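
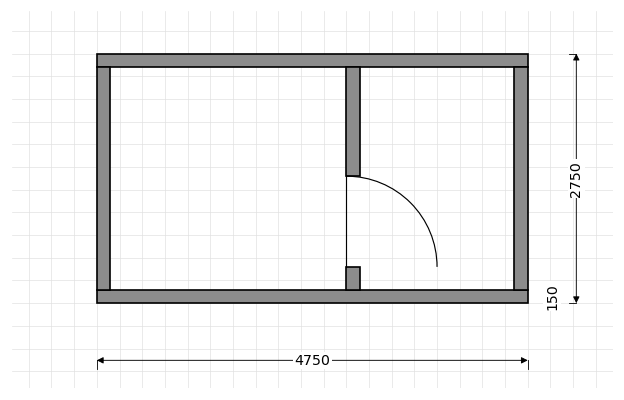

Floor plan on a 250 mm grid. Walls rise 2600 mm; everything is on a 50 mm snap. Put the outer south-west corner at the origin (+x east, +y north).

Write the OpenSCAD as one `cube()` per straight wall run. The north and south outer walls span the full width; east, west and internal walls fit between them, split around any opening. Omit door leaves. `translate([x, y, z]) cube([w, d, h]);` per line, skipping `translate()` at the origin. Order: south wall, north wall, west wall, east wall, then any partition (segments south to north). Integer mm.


cube([4750, 150, 2600]);
translate([0, 2600, 0]) cube([4750, 150, 2600]);
translate([0, 150, 0]) cube([150, 2450, 2600]);
translate([4600, 150, 0]) cube([150, 2450, 2600]);
translate([2750, 150, 0]) cube([150, 250, 2600]);
translate([2750, 1400, 0]) cube([150, 1200, 2600]);


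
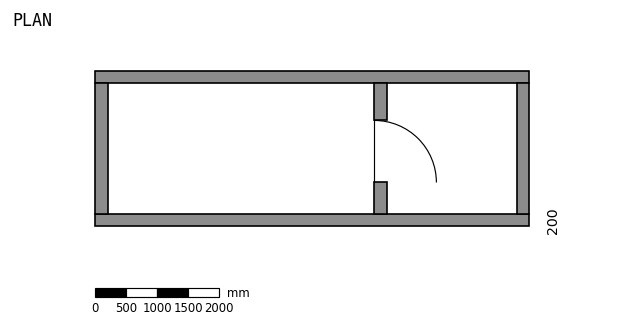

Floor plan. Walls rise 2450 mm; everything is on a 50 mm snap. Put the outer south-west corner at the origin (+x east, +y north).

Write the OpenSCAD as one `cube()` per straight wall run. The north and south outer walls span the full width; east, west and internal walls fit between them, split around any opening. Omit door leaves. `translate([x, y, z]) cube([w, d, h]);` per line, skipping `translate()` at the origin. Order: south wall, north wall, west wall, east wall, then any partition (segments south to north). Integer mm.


cube([7000, 200, 2450]);
translate([0, 2300, 0]) cube([7000, 200, 2450]);
translate([0, 200, 0]) cube([200, 2100, 2450]);
translate([6800, 200, 0]) cube([200, 2100, 2450]);
translate([4500, 200, 0]) cube([200, 500, 2450]);
translate([4500, 1700, 0]) cube([200, 600, 2450]);


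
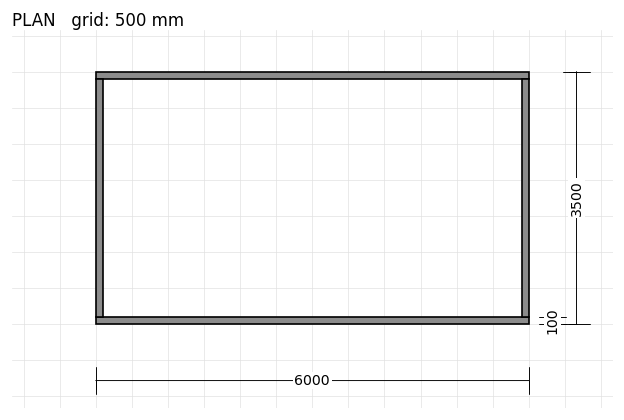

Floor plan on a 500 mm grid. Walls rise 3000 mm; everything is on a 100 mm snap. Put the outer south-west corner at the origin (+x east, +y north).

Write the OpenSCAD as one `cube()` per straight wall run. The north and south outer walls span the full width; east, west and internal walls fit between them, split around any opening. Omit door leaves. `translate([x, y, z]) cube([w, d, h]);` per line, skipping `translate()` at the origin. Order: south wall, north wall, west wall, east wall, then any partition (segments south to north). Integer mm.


cube([6000, 100, 3000]);
translate([0, 3400, 0]) cube([6000, 100, 3000]);
translate([0, 100, 0]) cube([100, 3300, 3000]);
translate([5900, 100, 0]) cube([100, 3300, 3000]);


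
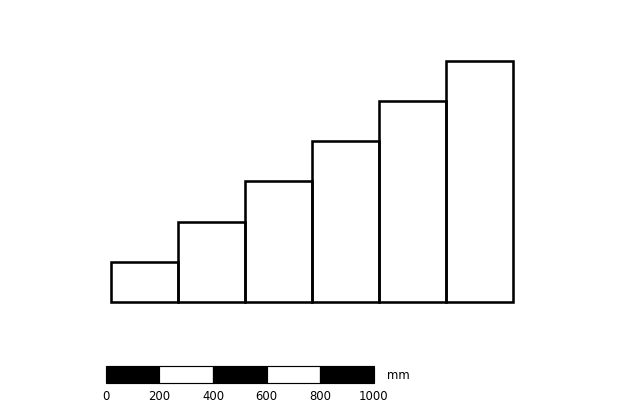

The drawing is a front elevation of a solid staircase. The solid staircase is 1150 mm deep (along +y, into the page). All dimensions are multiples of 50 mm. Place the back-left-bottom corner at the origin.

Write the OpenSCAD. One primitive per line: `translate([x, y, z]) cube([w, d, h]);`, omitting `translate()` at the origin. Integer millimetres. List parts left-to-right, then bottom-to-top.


cube([250, 1150, 150]);
translate([250, 0, 0]) cube([250, 1150, 300]);
translate([500, 0, 0]) cube([250, 1150, 450]);
translate([750, 0, 0]) cube([250, 1150, 600]);
translate([1000, 0, 0]) cube([250, 1150, 750]);
translate([1250, 0, 0]) cube([250, 1150, 900]);


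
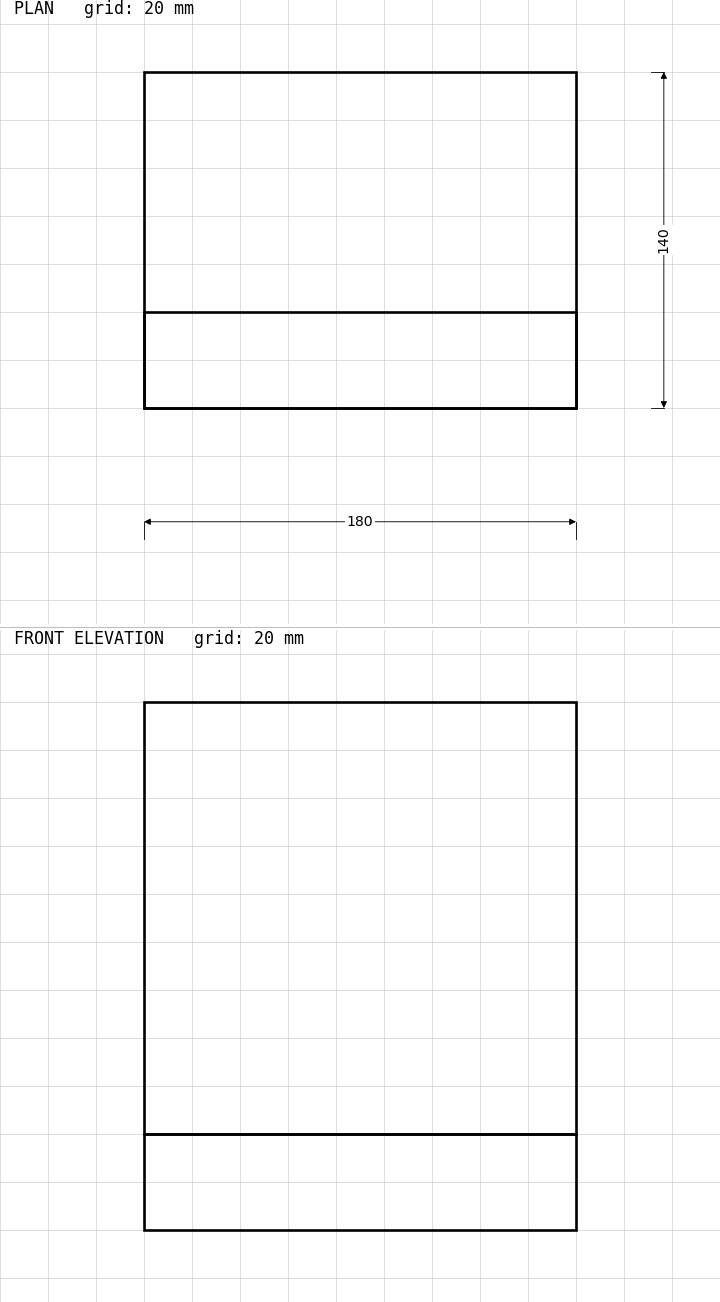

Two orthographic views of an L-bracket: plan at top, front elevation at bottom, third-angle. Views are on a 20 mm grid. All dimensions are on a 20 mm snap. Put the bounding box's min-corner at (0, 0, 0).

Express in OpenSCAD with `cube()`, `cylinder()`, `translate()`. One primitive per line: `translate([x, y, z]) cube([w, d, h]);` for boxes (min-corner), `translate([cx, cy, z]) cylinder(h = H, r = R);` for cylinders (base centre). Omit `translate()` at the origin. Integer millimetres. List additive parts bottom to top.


cube([180, 140, 40]);
translate([0, 0, 40]) cube([180, 40, 180]);


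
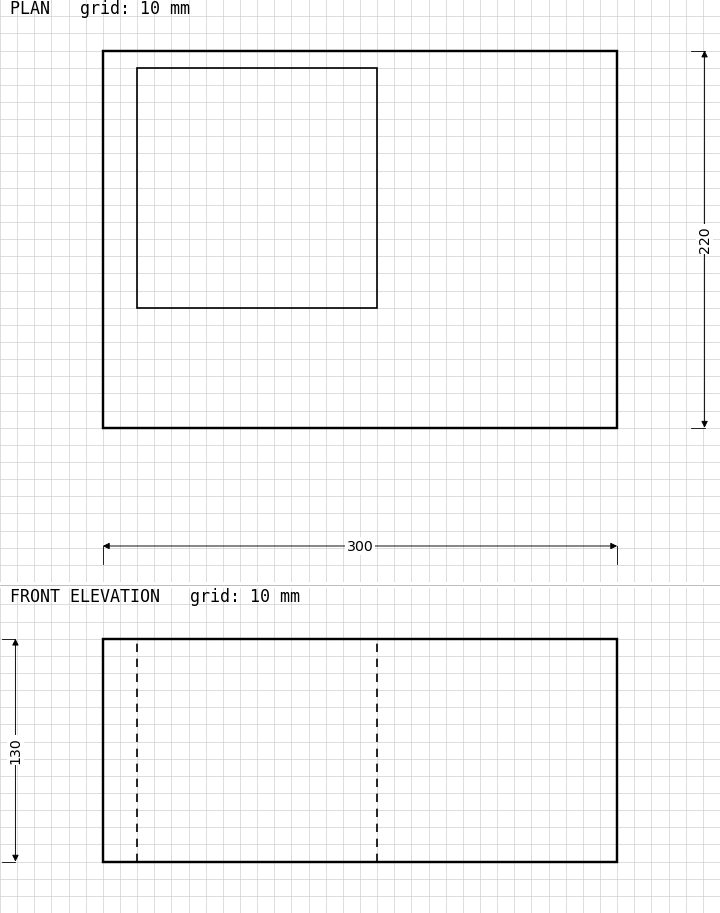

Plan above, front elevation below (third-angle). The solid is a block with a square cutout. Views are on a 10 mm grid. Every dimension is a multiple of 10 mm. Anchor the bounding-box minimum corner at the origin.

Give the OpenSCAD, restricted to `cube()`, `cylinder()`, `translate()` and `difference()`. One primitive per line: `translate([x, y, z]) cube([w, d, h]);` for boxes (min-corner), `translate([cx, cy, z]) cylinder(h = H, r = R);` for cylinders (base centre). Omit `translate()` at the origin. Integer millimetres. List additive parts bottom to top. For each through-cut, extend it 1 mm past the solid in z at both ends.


difference() {
  cube([300, 220, 130]);
  translate([20, 70, -1]) cube([140, 140, 132]);
}


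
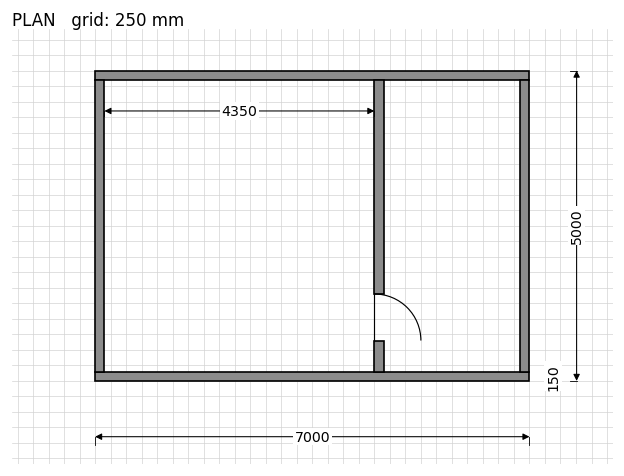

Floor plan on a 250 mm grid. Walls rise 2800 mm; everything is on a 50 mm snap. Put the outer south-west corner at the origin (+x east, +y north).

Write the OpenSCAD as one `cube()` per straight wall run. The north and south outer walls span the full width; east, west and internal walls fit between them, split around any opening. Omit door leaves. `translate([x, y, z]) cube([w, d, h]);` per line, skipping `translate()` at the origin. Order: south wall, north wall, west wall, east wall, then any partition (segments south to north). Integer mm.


cube([7000, 150, 2800]);
translate([0, 4850, 0]) cube([7000, 150, 2800]);
translate([0, 150, 0]) cube([150, 4700, 2800]);
translate([6850, 150, 0]) cube([150, 4700, 2800]);
translate([4500, 150, 0]) cube([150, 500, 2800]);
translate([4500, 1400, 0]) cube([150, 3450, 2800]);


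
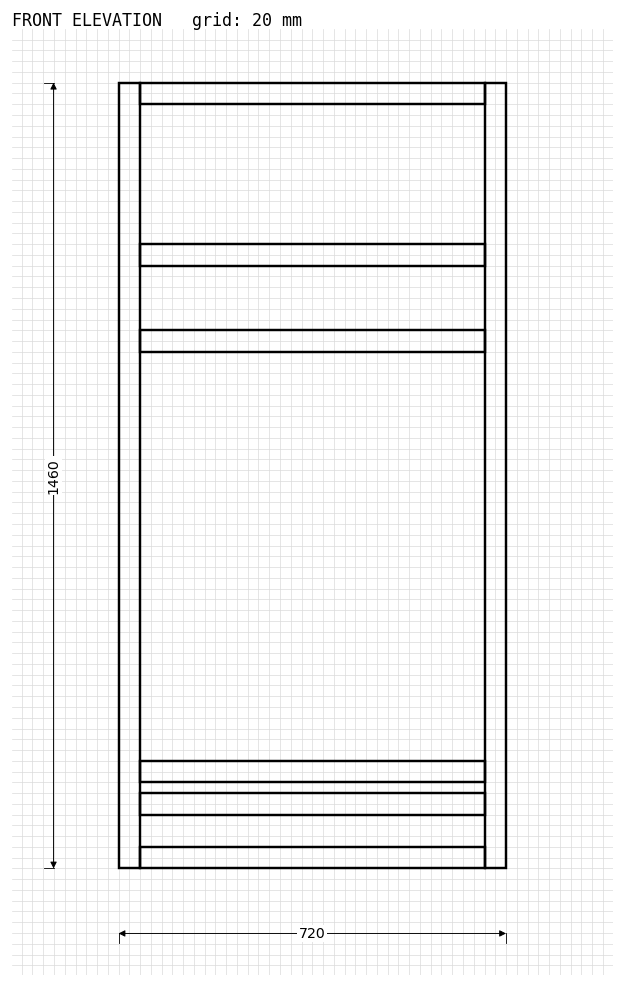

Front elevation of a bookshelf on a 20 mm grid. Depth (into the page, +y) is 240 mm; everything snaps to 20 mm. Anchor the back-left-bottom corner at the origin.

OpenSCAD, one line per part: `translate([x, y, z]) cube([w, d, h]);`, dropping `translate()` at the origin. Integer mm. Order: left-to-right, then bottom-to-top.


cube([40, 240, 1460]);
translate([40, 0, 0]) cube([640, 240, 40]);
translate([40, 0, 100]) cube([640, 240, 40]);
translate([40, 0, 160]) cube([640, 240, 40]);
translate([40, 0, 960]) cube([640, 240, 40]);
translate([40, 0, 1120]) cube([640, 240, 40]);
translate([40, 0, 1420]) cube([640, 240, 40]);
translate([680, 0, 0]) cube([40, 240, 1460]);


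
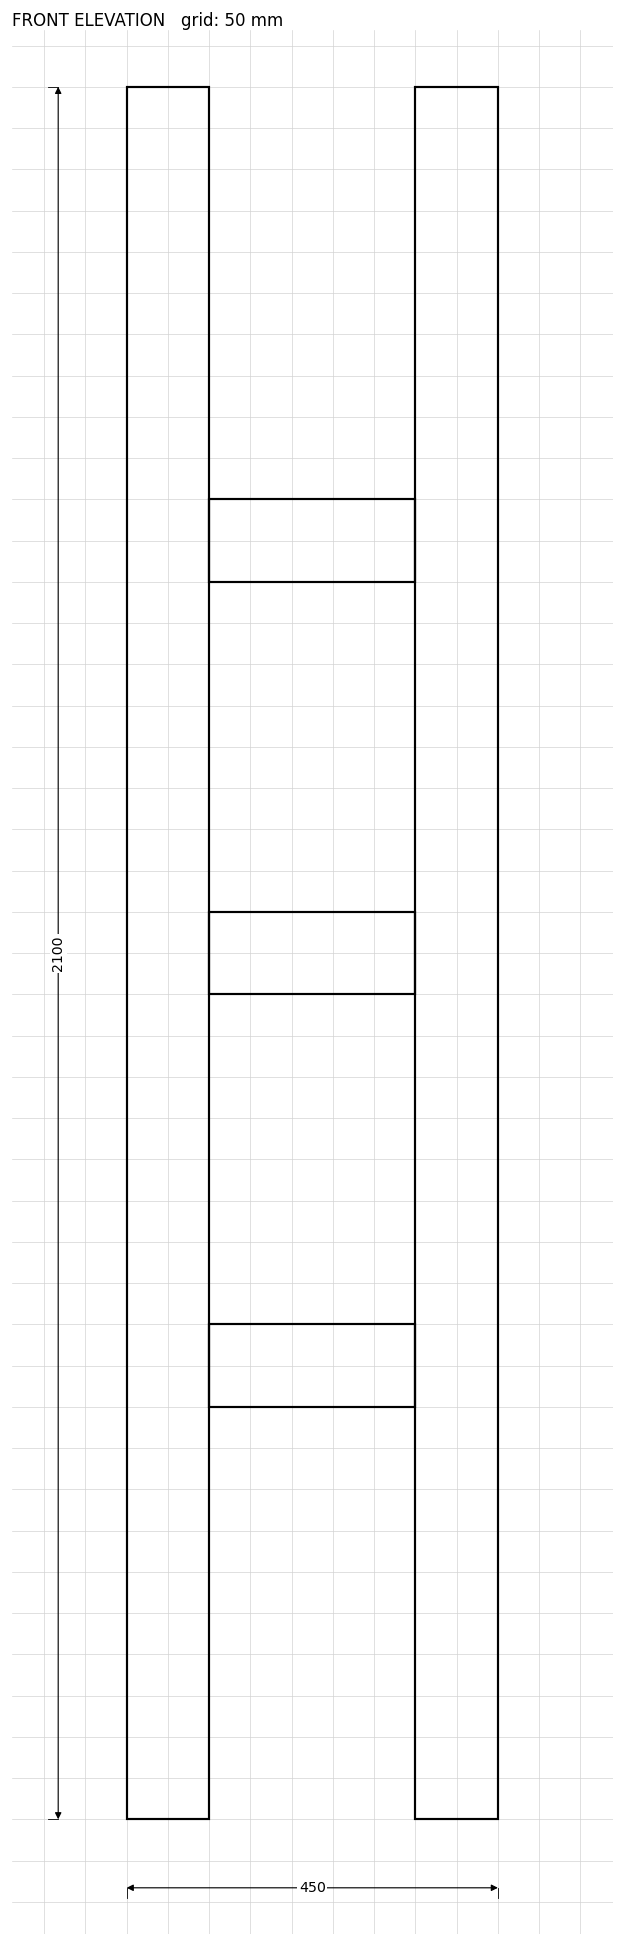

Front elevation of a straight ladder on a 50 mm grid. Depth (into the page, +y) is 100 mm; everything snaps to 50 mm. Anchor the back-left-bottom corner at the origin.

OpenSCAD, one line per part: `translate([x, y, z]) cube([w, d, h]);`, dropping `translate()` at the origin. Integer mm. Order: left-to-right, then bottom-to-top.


cube([100, 100, 2100]);
translate([100, 0, 500]) cube([250, 100, 100]);
translate([100, 0, 1000]) cube([250, 100, 100]);
translate([100, 0, 1500]) cube([250, 100, 100]);
translate([350, 0, 0]) cube([100, 100, 2100]);


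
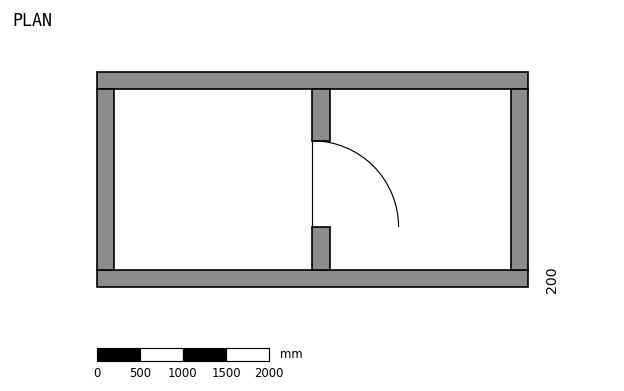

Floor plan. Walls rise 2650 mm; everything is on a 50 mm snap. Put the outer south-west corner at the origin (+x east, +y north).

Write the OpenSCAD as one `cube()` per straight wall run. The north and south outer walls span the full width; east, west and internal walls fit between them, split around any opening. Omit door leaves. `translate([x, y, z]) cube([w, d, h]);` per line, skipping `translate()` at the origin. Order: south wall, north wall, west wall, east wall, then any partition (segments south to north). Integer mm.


cube([5000, 200, 2650]);
translate([0, 2300, 0]) cube([5000, 200, 2650]);
translate([0, 200, 0]) cube([200, 2100, 2650]);
translate([4800, 200, 0]) cube([200, 2100, 2650]);
translate([2500, 200, 0]) cube([200, 500, 2650]);
translate([2500, 1700, 0]) cube([200, 600, 2650]);


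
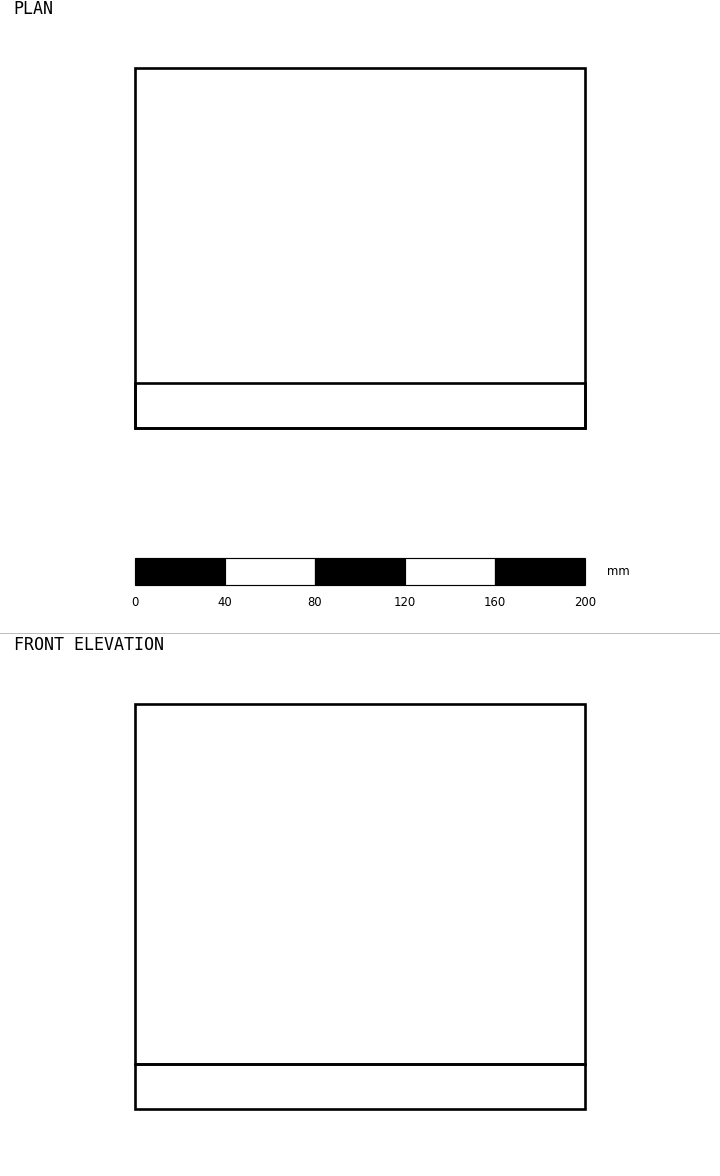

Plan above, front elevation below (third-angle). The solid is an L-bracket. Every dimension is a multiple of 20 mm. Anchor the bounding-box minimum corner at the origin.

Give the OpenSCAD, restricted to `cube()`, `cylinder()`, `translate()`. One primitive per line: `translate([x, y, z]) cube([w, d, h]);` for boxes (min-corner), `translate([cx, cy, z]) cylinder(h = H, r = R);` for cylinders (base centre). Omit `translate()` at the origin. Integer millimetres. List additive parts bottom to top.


cube([200, 160, 20]);
translate([0, 0, 20]) cube([200, 20, 160]);


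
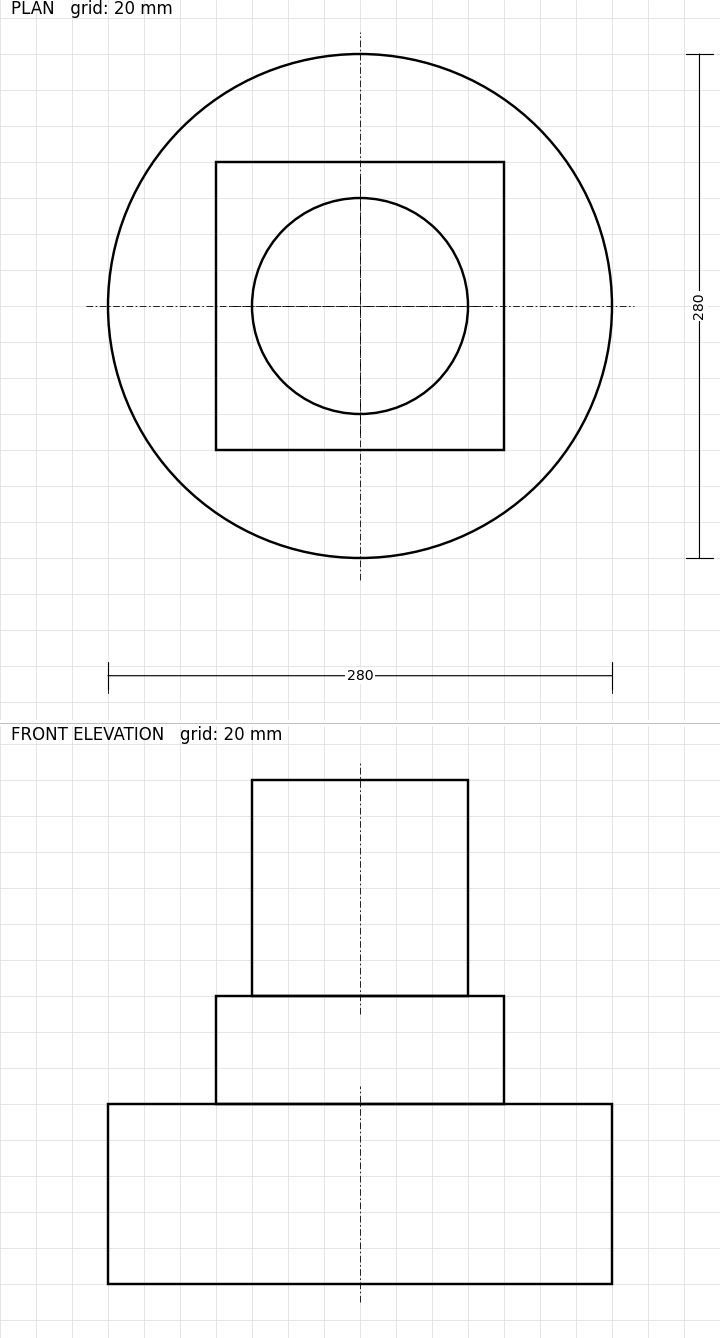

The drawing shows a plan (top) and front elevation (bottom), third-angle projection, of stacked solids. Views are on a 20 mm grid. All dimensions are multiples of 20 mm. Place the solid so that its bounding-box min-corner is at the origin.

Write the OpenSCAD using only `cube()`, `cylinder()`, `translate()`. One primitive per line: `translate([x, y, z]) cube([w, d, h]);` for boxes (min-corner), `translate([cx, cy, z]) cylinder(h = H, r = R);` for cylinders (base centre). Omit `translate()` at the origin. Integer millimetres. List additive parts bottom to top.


translate([140, 140, 0]) cylinder(h = 100, r = 140);
translate([60, 60, 100]) cube([160, 160, 60]);
translate([140, 140, 160]) cylinder(h = 120, r = 60);


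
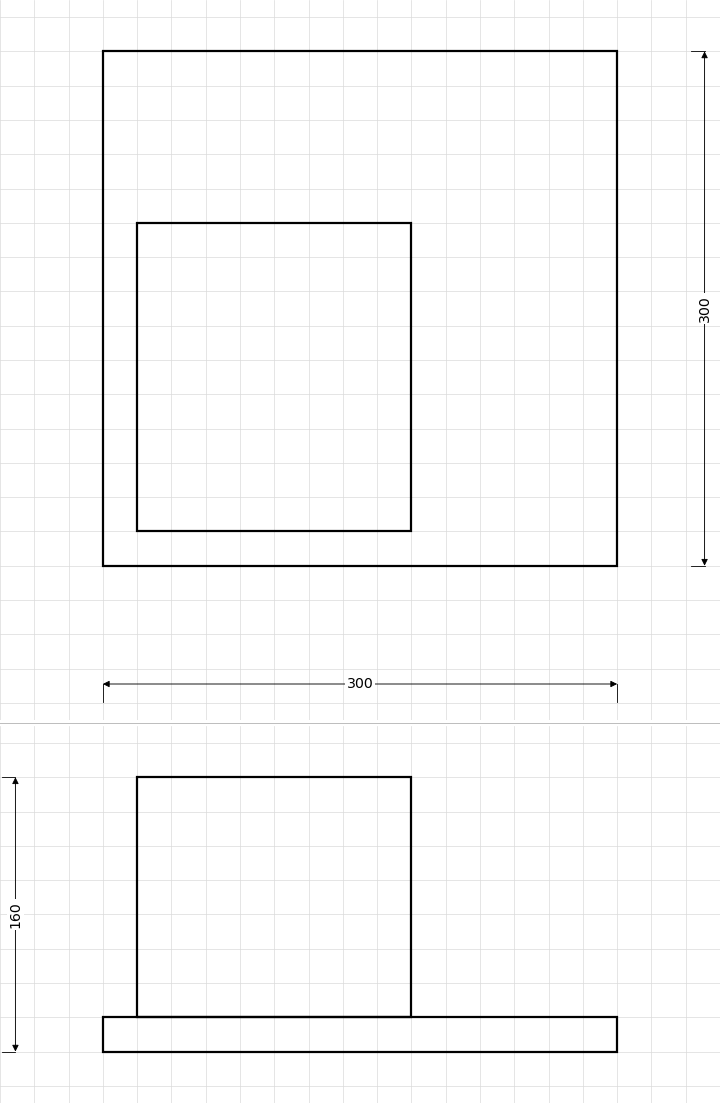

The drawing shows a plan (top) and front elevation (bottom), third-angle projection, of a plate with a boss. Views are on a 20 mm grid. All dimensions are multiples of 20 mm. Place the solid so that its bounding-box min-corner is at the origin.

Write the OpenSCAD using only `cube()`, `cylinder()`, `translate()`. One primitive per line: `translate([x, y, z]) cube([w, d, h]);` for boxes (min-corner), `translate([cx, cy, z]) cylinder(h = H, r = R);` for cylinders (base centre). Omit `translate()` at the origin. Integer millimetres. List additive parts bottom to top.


cube([300, 300, 20]);
translate([20, 20, 20]) cube([160, 180, 140]);


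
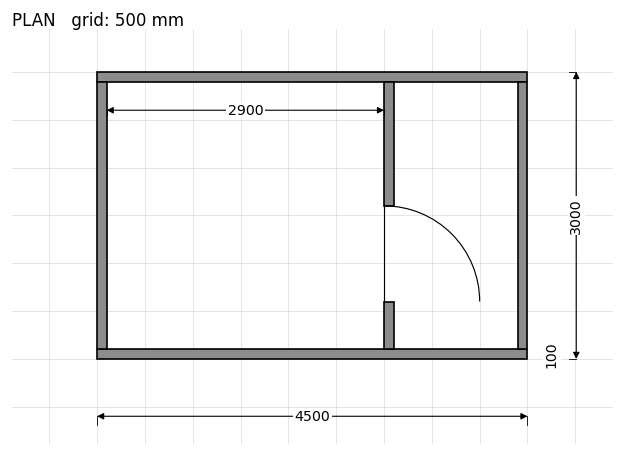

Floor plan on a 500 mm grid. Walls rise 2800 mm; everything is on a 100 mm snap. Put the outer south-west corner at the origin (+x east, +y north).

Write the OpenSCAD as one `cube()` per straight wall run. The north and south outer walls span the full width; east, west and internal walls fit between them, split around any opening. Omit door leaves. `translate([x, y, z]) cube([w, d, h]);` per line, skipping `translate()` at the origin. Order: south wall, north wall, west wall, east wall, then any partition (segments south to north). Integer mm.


cube([4500, 100, 2800]);
translate([0, 2900, 0]) cube([4500, 100, 2800]);
translate([0, 100, 0]) cube([100, 2800, 2800]);
translate([4400, 100, 0]) cube([100, 2800, 2800]);
translate([3000, 100, 0]) cube([100, 500, 2800]);
translate([3000, 1600, 0]) cube([100, 1300, 2800]);


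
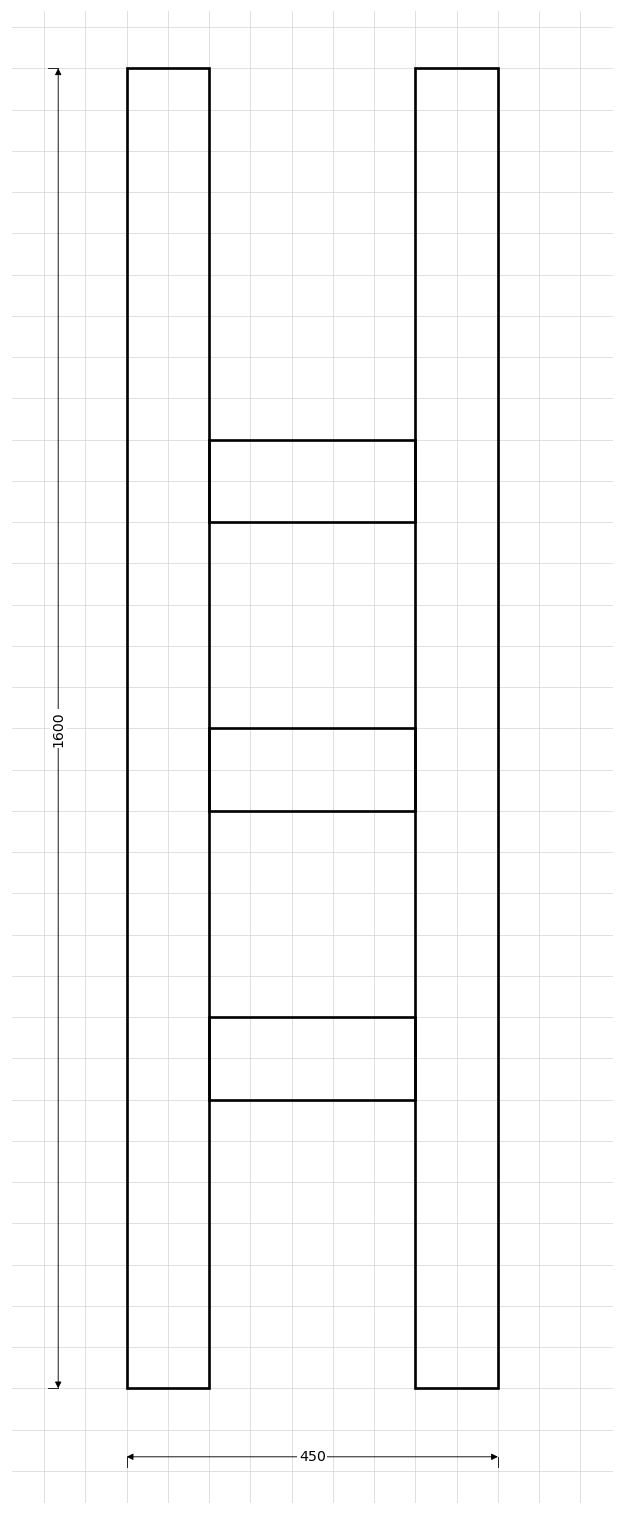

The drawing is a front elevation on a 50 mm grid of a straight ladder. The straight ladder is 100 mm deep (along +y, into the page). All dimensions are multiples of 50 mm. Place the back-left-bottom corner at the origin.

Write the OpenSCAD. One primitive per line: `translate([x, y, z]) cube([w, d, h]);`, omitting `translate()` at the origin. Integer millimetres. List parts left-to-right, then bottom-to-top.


cube([100, 100, 1600]);
translate([100, 0, 350]) cube([250, 100, 100]);
translate([100, 0, 700]) cube([250, 100, 100]);
translate([100, 0, 1050]) cube([250, 100, 100]);
translate([350, 0, 0]) cube([100, 100, 1600]);


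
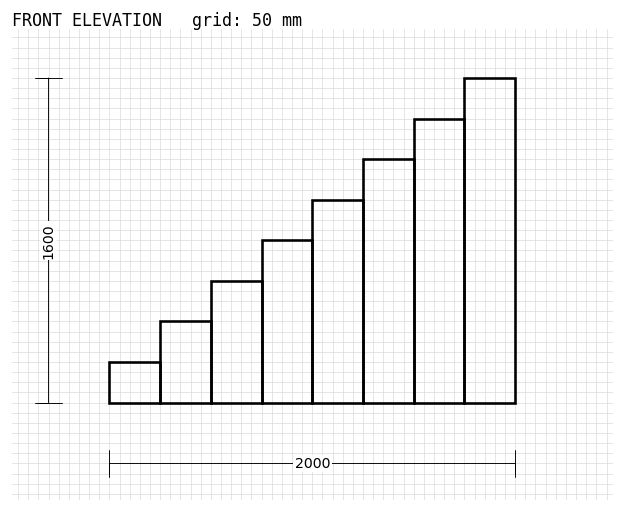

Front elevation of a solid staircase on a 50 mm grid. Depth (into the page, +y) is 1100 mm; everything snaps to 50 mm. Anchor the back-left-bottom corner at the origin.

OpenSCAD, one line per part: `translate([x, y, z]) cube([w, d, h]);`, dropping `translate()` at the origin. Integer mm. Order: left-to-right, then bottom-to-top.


cube([250, 1100, 200]);
translate([250, 0, 0]) cube([250, 1100, 400]);
translate([500, 0, 0]) cube([250, 1100, 600]);
translate([750, 0, 0]) cube([250, 1100, 800]);
translate([1000, 0, 0]) cube([250, 1100, 1000]);
translate([1250, 0, 0]) cube([250, 1100, 1200]);
translate([1500, 0, 0]) cube([250, 1100, 1400]);
translate([1750, 0, 0]) cube([250, 1100, 1600]);


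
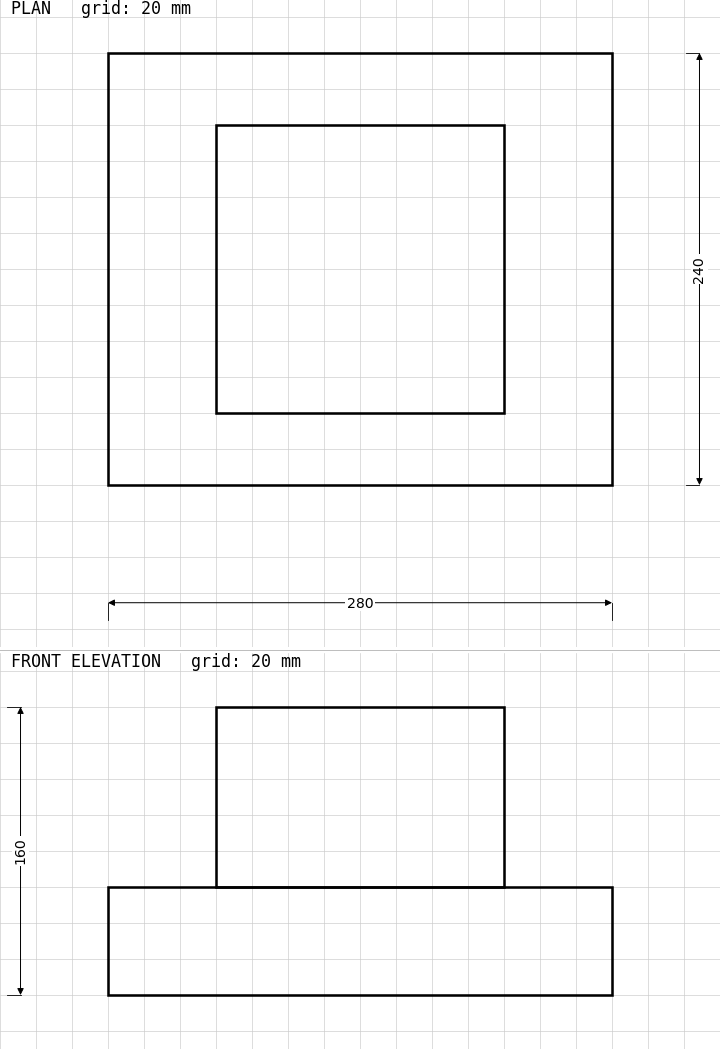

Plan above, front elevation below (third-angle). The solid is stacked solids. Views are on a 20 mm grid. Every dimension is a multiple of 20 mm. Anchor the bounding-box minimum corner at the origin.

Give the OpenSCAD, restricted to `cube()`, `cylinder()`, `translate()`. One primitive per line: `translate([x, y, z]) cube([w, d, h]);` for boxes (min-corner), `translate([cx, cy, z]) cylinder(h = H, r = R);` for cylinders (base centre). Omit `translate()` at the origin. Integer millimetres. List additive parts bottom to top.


cube([280, 240, 60]);
translate([60, 40, 60]) cube([160, 160, 100]);


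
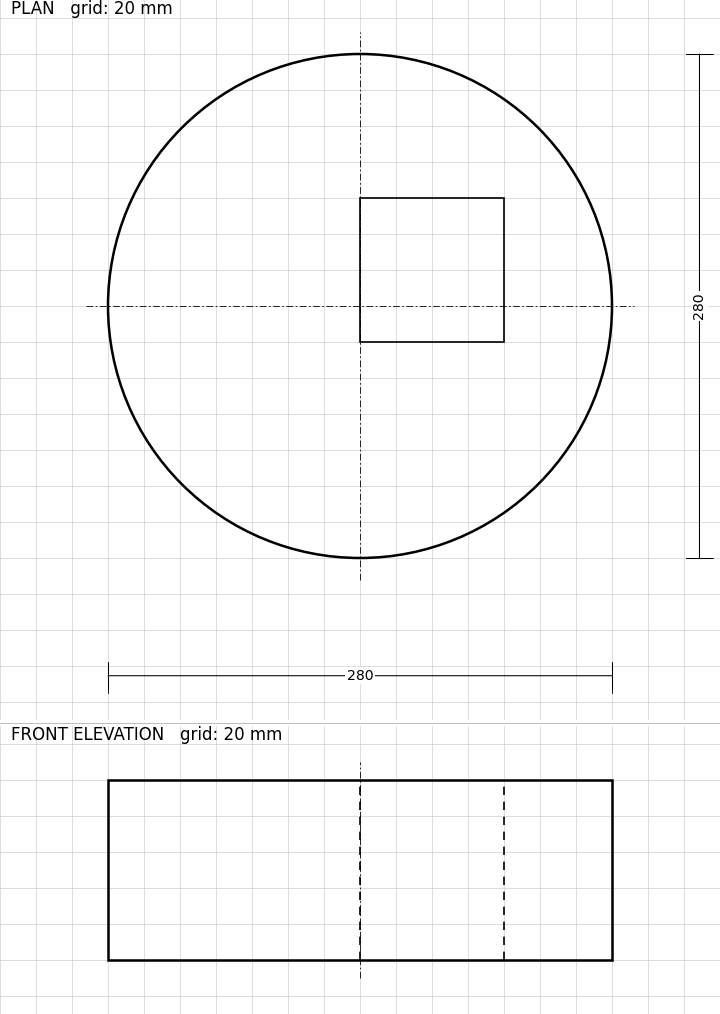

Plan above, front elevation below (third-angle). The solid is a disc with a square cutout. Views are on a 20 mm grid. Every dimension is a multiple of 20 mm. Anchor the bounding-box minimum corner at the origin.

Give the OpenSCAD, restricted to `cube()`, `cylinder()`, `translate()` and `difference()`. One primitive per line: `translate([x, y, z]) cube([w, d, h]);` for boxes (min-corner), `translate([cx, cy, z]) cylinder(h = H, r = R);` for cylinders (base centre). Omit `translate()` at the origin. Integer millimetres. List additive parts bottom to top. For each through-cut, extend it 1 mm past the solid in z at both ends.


difference() {
  translate([140, 140, 0]) cylinder(h = 100, r = 140);
  translate([140, 120, -1]) cube([80, 80, 102]);
}


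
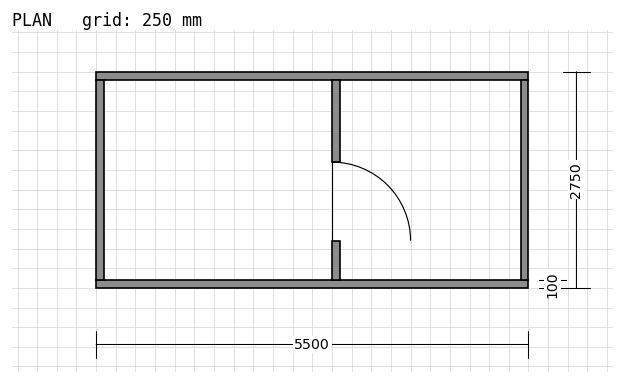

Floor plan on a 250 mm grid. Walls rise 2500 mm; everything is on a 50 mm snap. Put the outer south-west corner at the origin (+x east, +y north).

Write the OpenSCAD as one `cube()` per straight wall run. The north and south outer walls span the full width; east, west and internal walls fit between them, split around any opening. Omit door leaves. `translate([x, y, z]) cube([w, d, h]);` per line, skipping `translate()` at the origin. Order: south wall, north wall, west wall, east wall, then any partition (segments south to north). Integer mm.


cube([5500, 100, 2500]);
translate([0, 2650, 0]) cube([5500, 100, 2500]);
translate([0, 100, 0]) cube([100, 2550, 2500]);
translate([5400, 100, 0]) cube([100, 2550, 2500]);
translate([3000, 100, 0]) cube([100, 500, 2500]);
translate([3000, 1600, 0]) cube([100, 1050, 2500]);


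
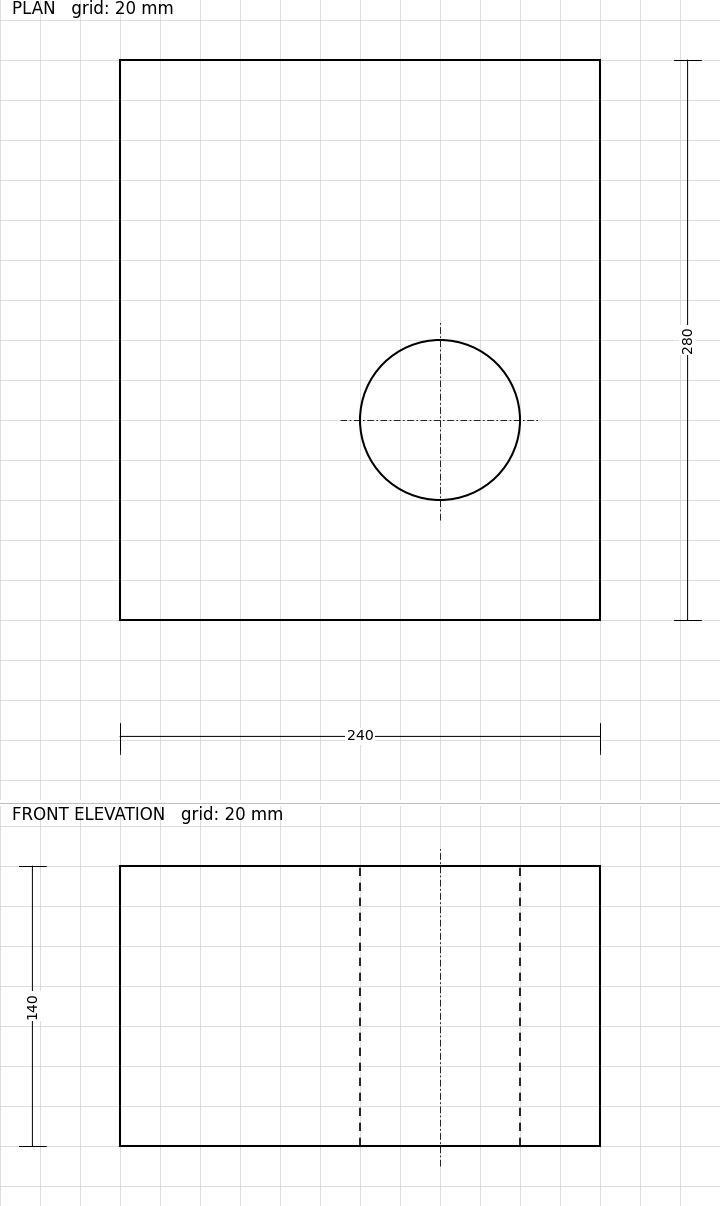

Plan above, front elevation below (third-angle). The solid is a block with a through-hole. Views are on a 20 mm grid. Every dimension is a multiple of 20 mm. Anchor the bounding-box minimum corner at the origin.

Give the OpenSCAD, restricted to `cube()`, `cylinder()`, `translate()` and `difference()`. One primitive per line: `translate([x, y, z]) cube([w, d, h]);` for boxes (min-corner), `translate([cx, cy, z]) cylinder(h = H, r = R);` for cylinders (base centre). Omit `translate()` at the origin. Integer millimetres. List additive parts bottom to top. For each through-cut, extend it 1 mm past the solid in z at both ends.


difference() {
  cube([240, 280, 140]);
  translate([160, 100, -1]) cylinder(h = 142, r = 40);
}


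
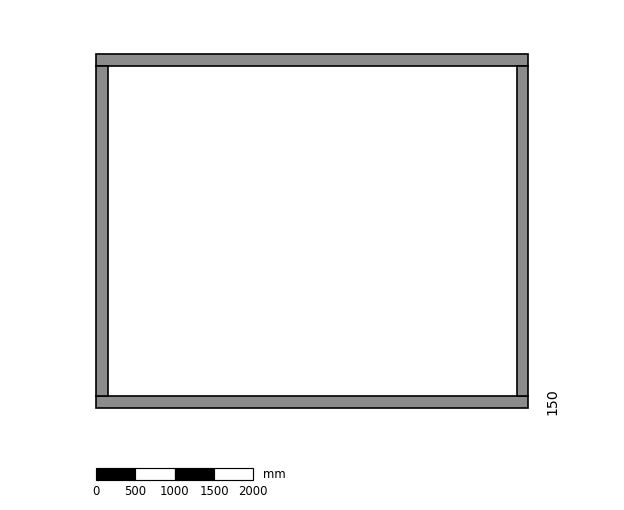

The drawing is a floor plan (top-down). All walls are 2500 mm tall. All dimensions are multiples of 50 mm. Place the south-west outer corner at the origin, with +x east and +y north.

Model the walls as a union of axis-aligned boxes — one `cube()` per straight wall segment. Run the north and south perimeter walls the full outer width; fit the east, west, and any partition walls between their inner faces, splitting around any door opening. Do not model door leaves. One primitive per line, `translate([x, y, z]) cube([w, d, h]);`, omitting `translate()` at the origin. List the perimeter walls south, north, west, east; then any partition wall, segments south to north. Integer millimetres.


cube([5500, 150, 2500]);
translate([0, 4350, 0]) cube([5500, 150, 2500]);
translate([0, 150, 0]) cube([150, 4200, 2500]);
translate([5350, 150, 0]) cube([150, 4200, 2500]);


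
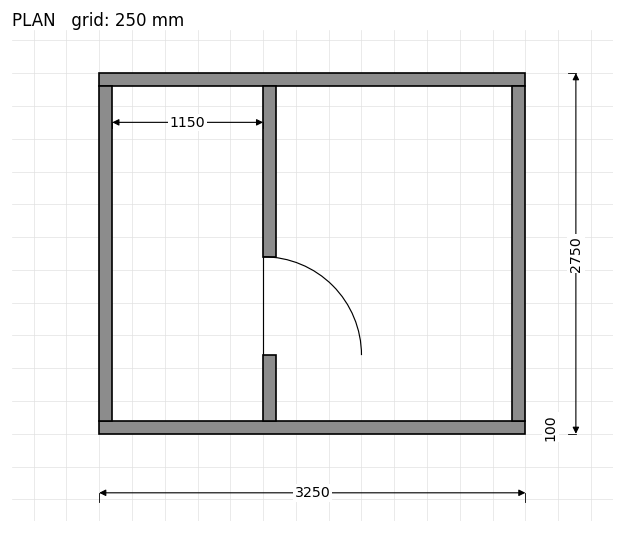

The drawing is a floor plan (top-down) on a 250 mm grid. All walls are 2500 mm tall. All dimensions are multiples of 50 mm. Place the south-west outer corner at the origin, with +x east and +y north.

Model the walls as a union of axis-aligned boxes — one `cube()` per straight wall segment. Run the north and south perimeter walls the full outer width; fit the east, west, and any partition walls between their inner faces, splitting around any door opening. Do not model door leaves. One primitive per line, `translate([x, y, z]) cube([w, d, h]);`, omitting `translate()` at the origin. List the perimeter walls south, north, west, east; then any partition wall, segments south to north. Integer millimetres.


cube([3250, 100, 2500]);
translate([0, 2650, 0]) cube([3250, 100, 2500]);
translate([0, 100, 0]) cube([100, 2550, 2500]);
translate([3150, 100, 0]) cube([100, 2550, 2500]);
translate([1250, 100, 0]) cube([100, 500, 2500]);
translate([1250, 1350, 0]) cube([100, 1300, 2500]);


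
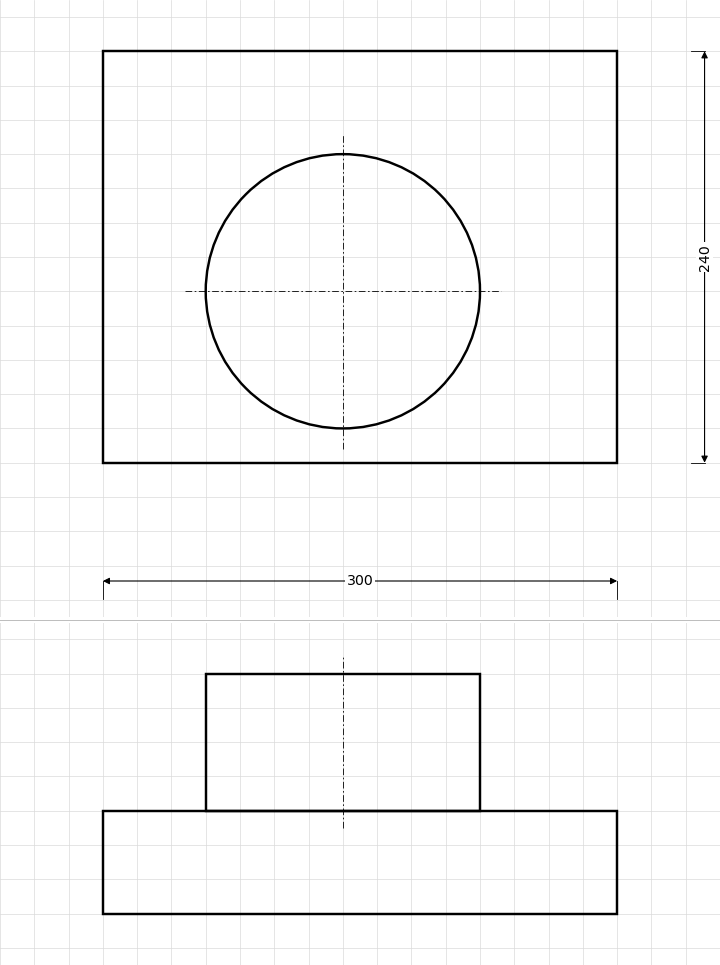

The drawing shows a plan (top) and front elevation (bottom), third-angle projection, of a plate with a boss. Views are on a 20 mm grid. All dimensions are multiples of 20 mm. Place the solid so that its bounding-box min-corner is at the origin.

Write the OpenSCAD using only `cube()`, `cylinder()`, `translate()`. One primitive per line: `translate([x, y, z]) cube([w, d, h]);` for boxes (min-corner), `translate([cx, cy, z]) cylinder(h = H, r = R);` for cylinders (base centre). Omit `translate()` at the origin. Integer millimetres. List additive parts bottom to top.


cube([300, 240, 60]);
translate([140, 100, 60]) cylinder(h = 80, r = 80);


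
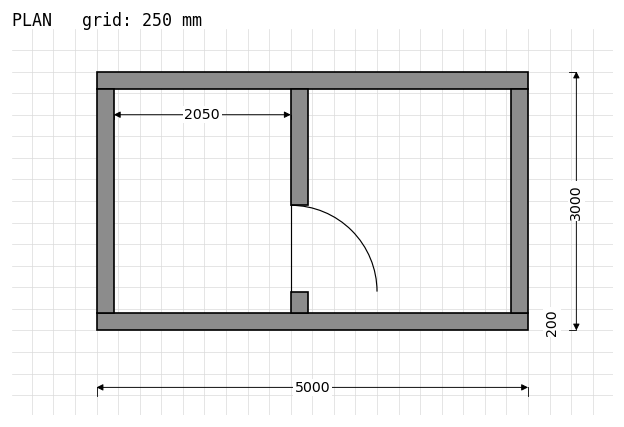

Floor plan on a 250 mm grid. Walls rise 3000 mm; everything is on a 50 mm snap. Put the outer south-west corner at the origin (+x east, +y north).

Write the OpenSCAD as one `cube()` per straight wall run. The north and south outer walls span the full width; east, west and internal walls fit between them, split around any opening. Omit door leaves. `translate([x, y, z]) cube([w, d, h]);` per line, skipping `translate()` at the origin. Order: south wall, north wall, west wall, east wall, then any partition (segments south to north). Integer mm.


cube([5000, 200, 3000]);
translate([0, 2800, 0]) cube([5000, 200, 3000]);
translate([0, 200, 0]) cube([200, 2600, 3000]);
translate([4800, 200, 0]) cube([200, 2600, 3000]);
translate([2250, 200, 0]) cube([200, 250, 3000]);
translate([2250, 1450, 0]) cube([200, 1350, 3000]);


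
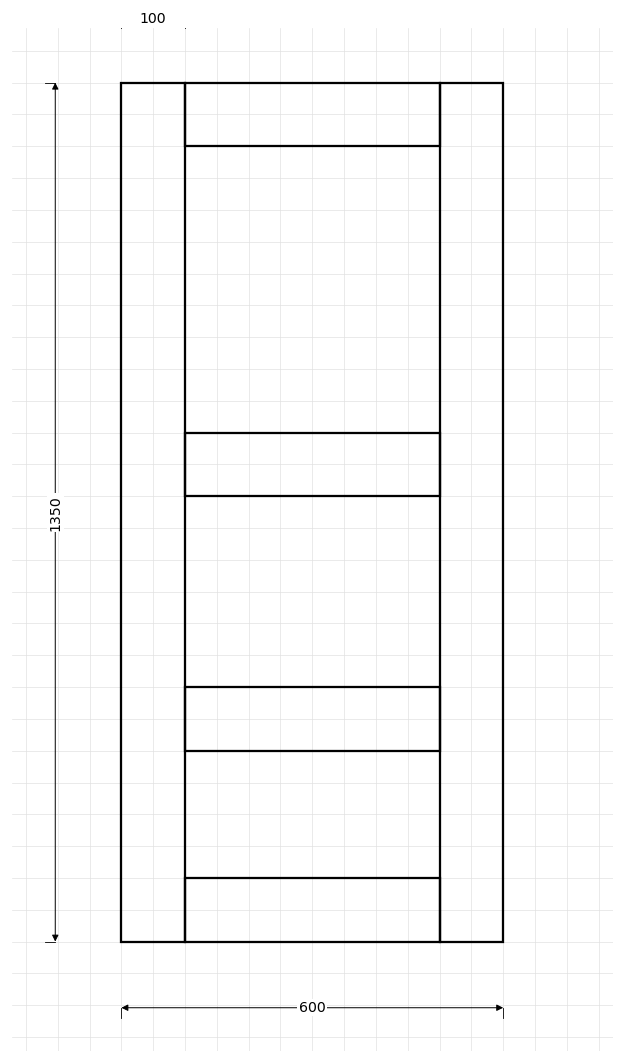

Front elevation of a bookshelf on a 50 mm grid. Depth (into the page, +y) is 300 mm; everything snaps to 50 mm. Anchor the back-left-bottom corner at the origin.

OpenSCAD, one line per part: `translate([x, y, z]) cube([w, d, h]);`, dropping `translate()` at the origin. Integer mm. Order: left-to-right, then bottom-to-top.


cube([100, 300, 1350]);
translate([100, 0, 0]) cube([400, 300, 100]);
translate([100, 0, 300]) cube([400, 300, 100]);
translate([100, 0, 700]) cube([400, 300, 100]);
translate([100, 0, 1250]) cube([400, 300, 100]);
translate([500, 0, 0]) cube([100, 300, 1350]);


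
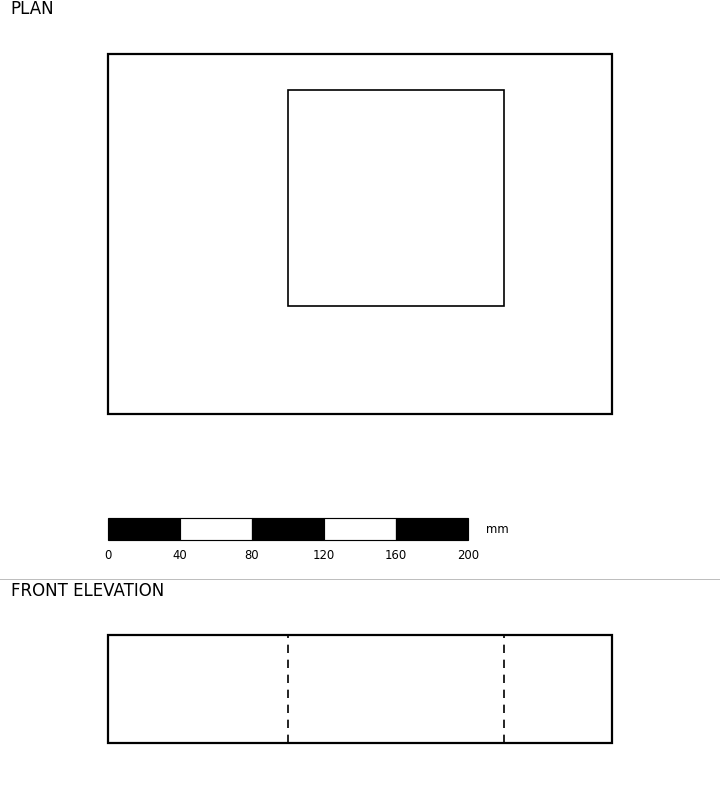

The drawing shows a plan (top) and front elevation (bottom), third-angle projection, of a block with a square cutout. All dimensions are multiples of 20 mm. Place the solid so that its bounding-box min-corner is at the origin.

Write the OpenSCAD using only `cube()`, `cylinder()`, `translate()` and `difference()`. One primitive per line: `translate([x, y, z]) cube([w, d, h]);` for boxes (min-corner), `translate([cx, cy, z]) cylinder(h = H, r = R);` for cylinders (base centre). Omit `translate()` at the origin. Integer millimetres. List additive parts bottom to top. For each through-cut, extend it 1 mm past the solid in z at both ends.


difference() {
  cube([280, 200, 60]);
  translate([100, 60, -1]) cube([120, 120, 62]);
}


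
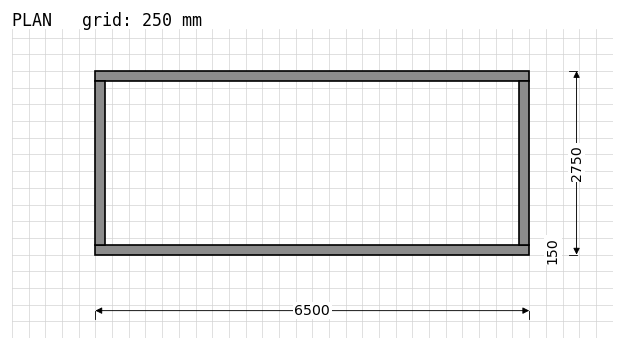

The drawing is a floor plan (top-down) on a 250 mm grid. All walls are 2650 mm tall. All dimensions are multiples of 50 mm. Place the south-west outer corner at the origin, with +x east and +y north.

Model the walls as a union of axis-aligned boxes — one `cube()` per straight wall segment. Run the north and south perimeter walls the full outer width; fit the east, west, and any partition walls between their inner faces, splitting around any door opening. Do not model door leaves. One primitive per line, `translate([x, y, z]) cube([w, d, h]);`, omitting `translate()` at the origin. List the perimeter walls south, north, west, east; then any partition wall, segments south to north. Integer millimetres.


cube([6500, 150, 2650]);
translate([0, 2600, 0]) cube([6500, 150, 2650]);
translate([0, 150, 0]) cube([150, 2450, 2650]);
translate([6350, 150, 0]) cube([150, 2450, 2650]);


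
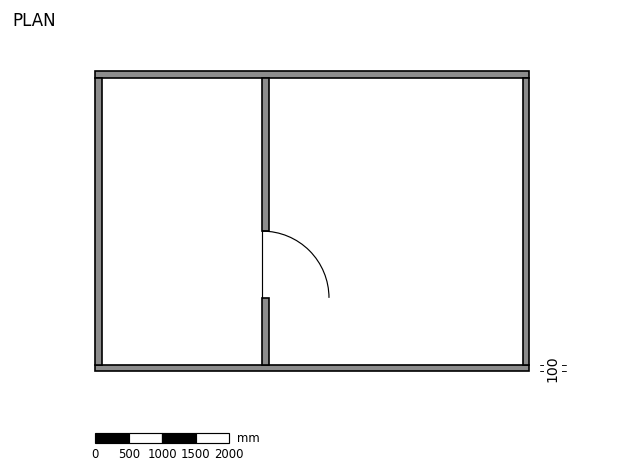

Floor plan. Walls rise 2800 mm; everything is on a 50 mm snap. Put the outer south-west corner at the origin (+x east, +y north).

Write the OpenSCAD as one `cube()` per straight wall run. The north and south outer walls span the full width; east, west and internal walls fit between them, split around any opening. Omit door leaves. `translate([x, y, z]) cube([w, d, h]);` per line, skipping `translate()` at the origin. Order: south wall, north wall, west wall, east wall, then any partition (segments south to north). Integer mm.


cube([6500, 100, 2800]);
translate([0, 4400, 0]) cube([6500, 100, 2800]);
translate([0, 100, 0]) cube([100, 4300, 2800]);
translate([6400, 100, 0]) cube([100, 4300, 2800]);
translate([2500, 100, 0]) cube([100, 1000, 2800]);
translate([2500, 2100, 0]) cube([100, 2300, 2800]);


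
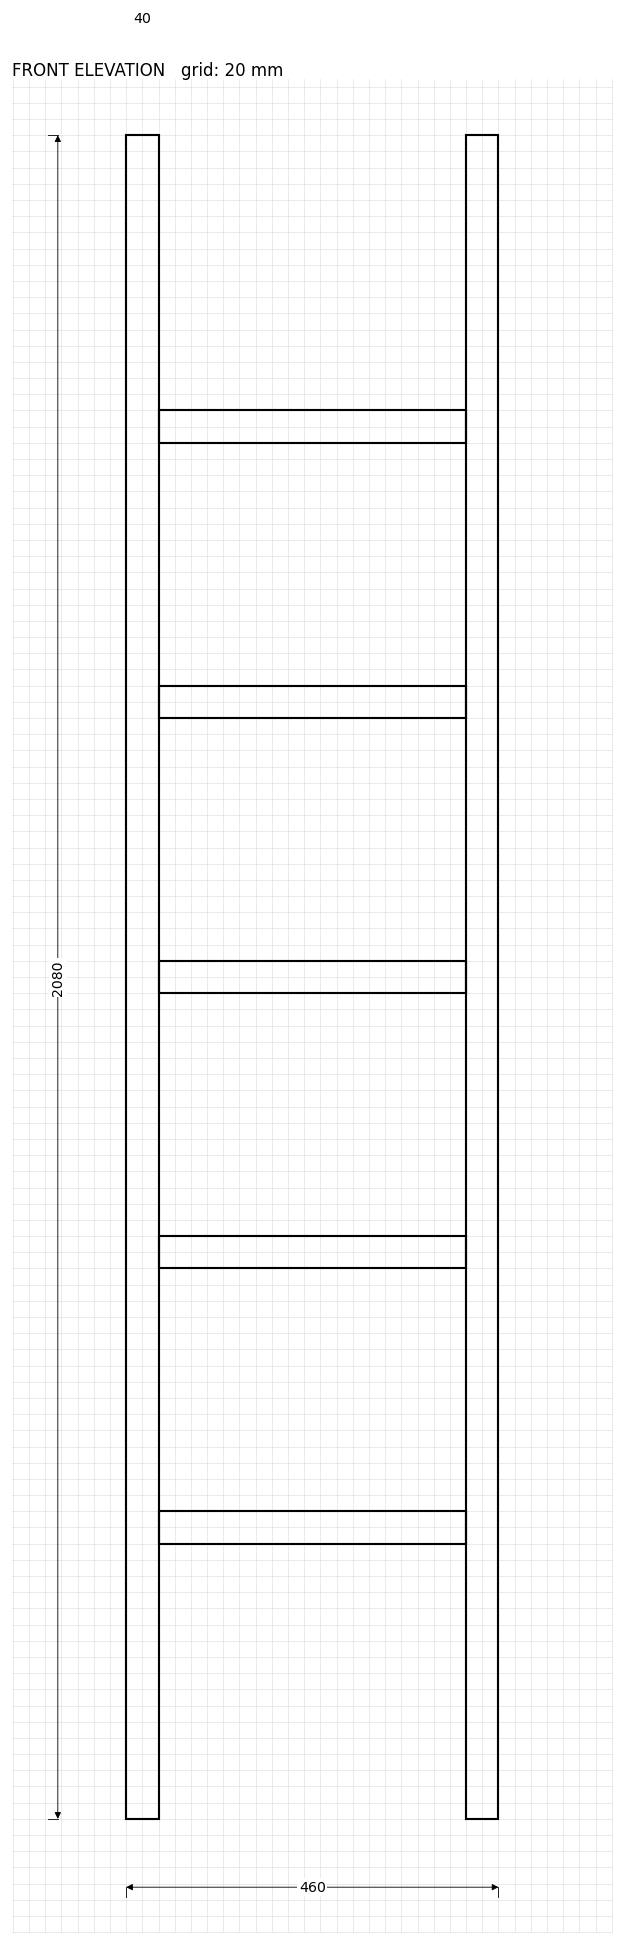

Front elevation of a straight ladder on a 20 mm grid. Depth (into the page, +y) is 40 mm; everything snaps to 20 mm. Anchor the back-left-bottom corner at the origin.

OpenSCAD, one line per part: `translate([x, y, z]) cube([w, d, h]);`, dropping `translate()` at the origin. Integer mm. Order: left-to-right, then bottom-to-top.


cube([40, 40, 2080]);
translate([40, 0, 340]) cube([380, 40, 40]);
translate([40, 0, 680]) cube([380, 40, 40]);
translate([40, 0, 1020]) cube([380, 40, 40]);
translate([40, 0, 1360]) cube([380, 40, 40]);
translate([40, 0, 1700]) cube([380, 40, 40]);
translate([420, 0, 0]) cube([40, 40, 2080]);


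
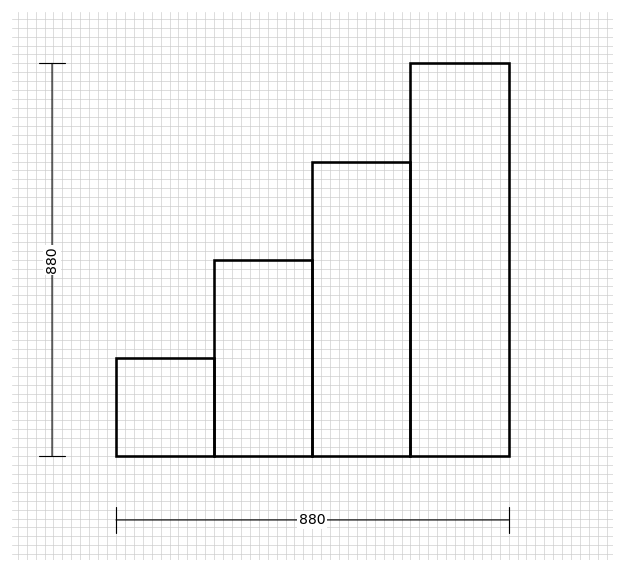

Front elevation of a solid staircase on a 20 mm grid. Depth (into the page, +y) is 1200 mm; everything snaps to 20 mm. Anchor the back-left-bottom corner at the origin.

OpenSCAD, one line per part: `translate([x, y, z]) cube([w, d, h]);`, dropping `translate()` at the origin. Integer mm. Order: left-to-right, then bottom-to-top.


cube([220, 1200, 220]);
translate([220, 0, 0]) cube([220, 1200, 440]);
translate([440, 0, 0]) cube([220, 1200, 660]);
translate([660, 0, 0]) cube([220, 1200, 880]);


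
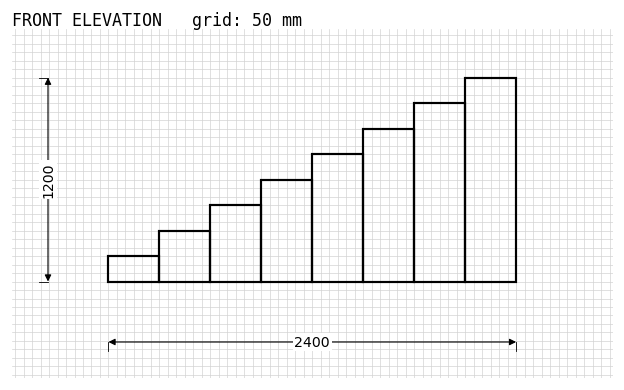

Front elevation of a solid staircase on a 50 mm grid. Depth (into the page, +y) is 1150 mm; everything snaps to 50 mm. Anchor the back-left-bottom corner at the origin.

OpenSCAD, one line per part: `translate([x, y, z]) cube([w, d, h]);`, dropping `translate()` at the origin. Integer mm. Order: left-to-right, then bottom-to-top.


cube([300, 1150, 150]);
translate([300, 0, 0]) cube([300, 1150, 300]);
translate([600, 0, 0]) cube([300, 1150, 450]);
translate([900, 0, 0]) cube([300, 1150, 600]);
translate([1200, 0, 0]) cube([300, 1150, 750]);
translate([1500, 0, 0]) cube([300, 1150, 900]);
translate([1800, 0, 0]) cube([300, 1150, 1050]);
translate([2100, 0, 0]) cube([300, 1150, 1200]);


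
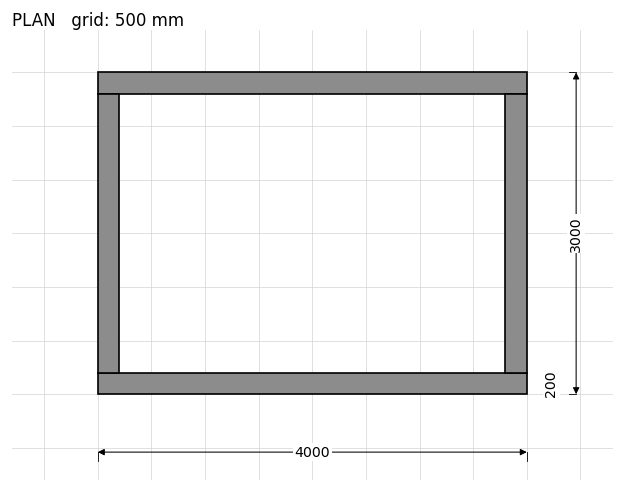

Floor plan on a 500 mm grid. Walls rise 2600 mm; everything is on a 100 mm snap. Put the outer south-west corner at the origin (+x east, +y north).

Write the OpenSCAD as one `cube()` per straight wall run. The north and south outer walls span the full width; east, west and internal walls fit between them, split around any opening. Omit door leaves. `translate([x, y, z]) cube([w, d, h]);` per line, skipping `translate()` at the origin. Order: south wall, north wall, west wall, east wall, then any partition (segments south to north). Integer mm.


cube([4000, 200, 2600]);
translate([0, 2800, 0]) cube([4000, 200, 2600]);
translate([0, 200, 0]) cube([200, 2600, 2600]);
translate([3800, 200, 0]) cube([200, 2600, 2600]);


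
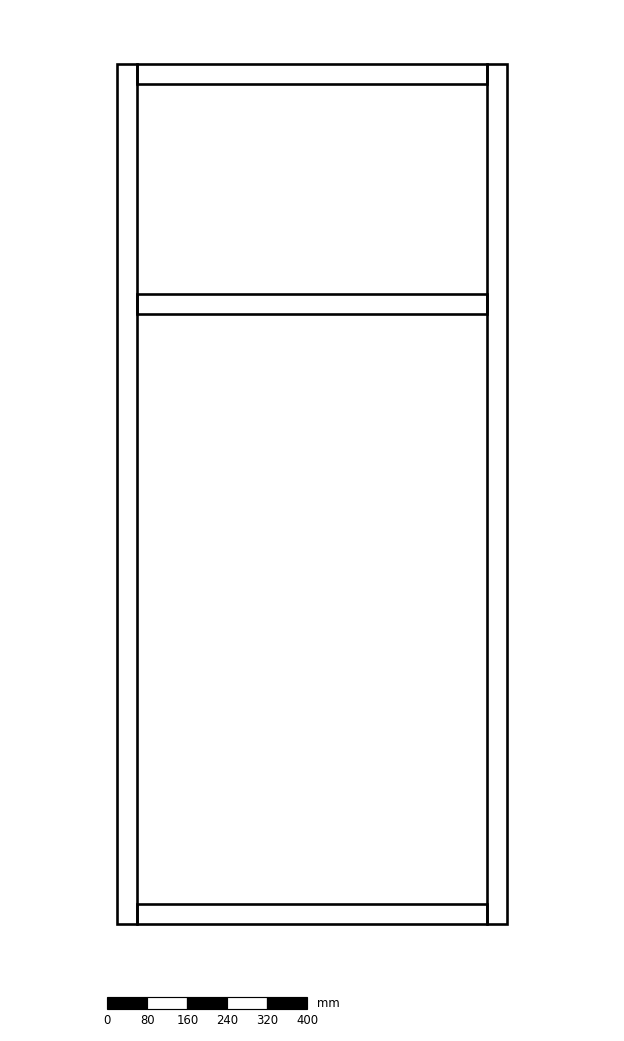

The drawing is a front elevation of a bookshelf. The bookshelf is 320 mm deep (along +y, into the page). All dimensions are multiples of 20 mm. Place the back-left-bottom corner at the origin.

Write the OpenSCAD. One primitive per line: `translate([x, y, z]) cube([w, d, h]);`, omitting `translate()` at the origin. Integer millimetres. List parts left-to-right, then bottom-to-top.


cube([40, 320, 1720]);
translate([40, 0, 0]) cube([700, 320, 40]);
translate([40, 0, 1220]) cube([700, 320, 40]);
translate([40, 0, 1680]) cube([700, 320, 40]);
translate([740, 0, 0]) cube([40, 320, 1720]);


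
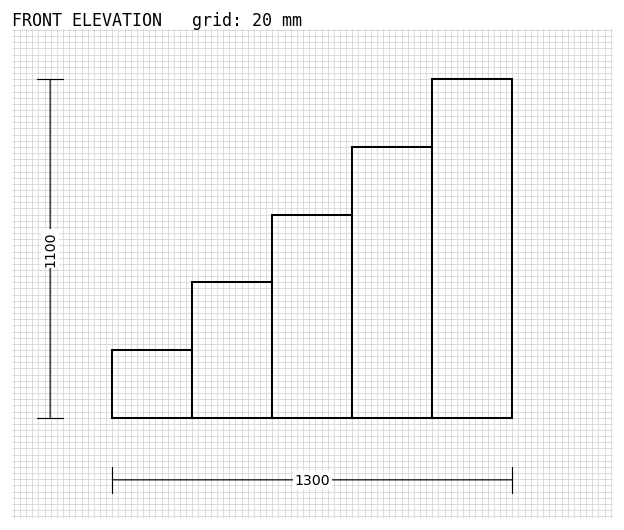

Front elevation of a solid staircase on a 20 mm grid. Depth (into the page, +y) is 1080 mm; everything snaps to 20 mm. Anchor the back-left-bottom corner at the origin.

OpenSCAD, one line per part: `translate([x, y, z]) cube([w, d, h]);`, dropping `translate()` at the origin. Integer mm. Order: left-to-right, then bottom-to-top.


cube([260, 1080, 220]);
translate([260, 0, 0]) cube([260, 1080, 440]);
translate([520, 0, 0]) cube([260, 1080, 660]);
translate([780, 0, 0]) cube([260, 1080, 880]);
translate([1040, 0, 0]) cube([260, 1080, 1100]);


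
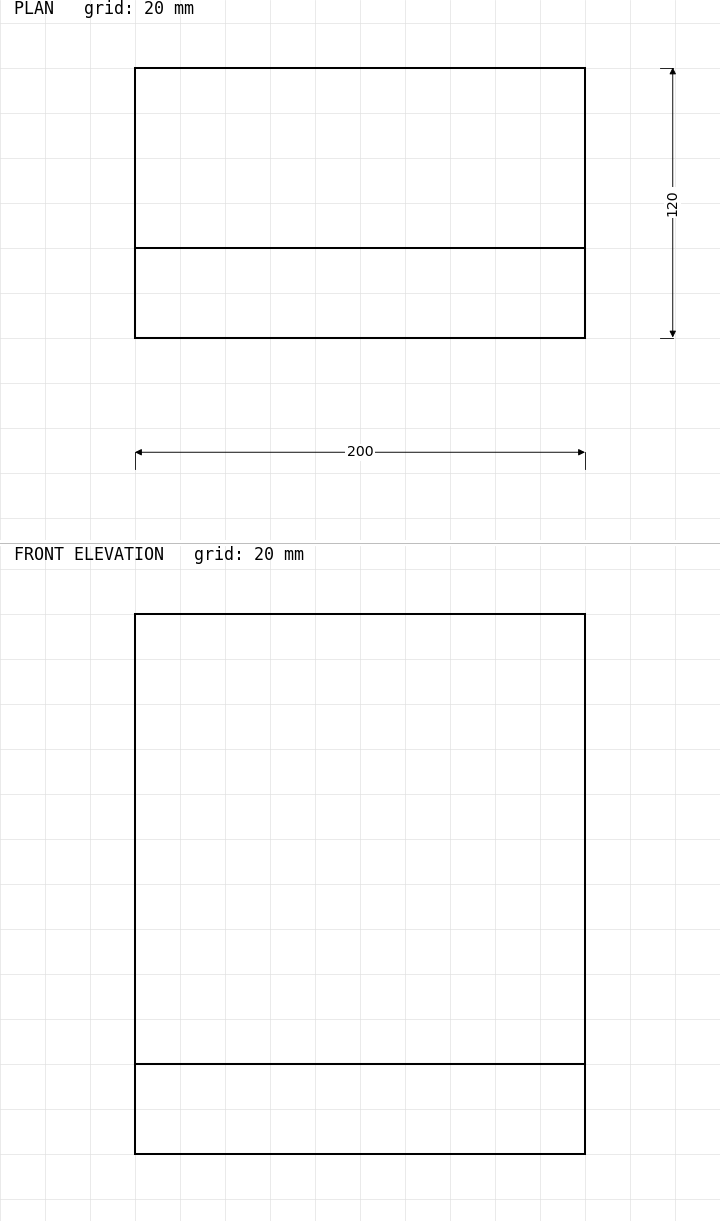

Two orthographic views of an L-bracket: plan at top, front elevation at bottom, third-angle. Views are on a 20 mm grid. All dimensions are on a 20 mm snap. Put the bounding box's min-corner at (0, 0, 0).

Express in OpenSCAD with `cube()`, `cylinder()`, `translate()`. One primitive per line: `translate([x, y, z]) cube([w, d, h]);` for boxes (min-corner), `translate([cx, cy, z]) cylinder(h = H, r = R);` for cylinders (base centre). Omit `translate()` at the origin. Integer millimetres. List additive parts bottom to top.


cube([200, 120, 40]);
translate([0, 0, 40]) cube([200, 40, 200]);


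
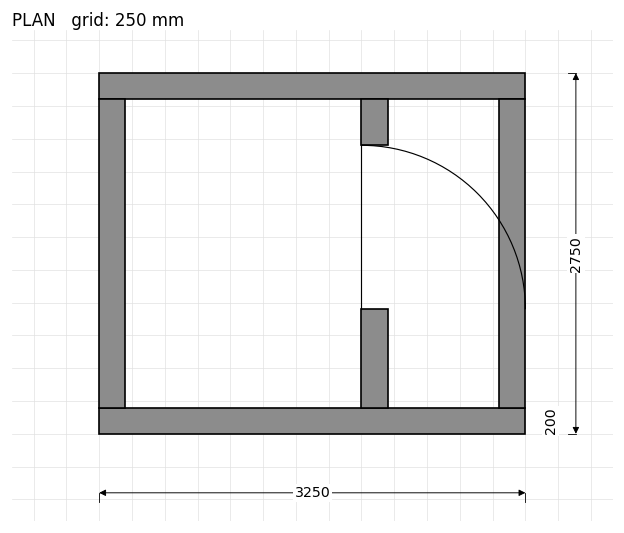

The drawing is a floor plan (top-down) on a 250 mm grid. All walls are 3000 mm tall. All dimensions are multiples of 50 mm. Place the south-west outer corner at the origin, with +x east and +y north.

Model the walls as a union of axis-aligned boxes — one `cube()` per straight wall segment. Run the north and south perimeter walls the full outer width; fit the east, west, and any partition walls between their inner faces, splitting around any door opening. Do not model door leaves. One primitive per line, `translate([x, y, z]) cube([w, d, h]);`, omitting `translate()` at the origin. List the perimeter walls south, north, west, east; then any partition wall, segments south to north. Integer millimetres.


cube([3250, 200, 3000]);
translate([0, 2550, 0]) cube([3250, 200, 3000]);
translate([0, 200, 0]) cube([200, 2350, 3000]);
translate([3050, 200, 0]) cube([200, 2350, 3000]);
translate([2000, 200, 0]) cube([200, 750, 3000]);
translate([2000, 2200, 0]) cube([200, 350, 3000]);


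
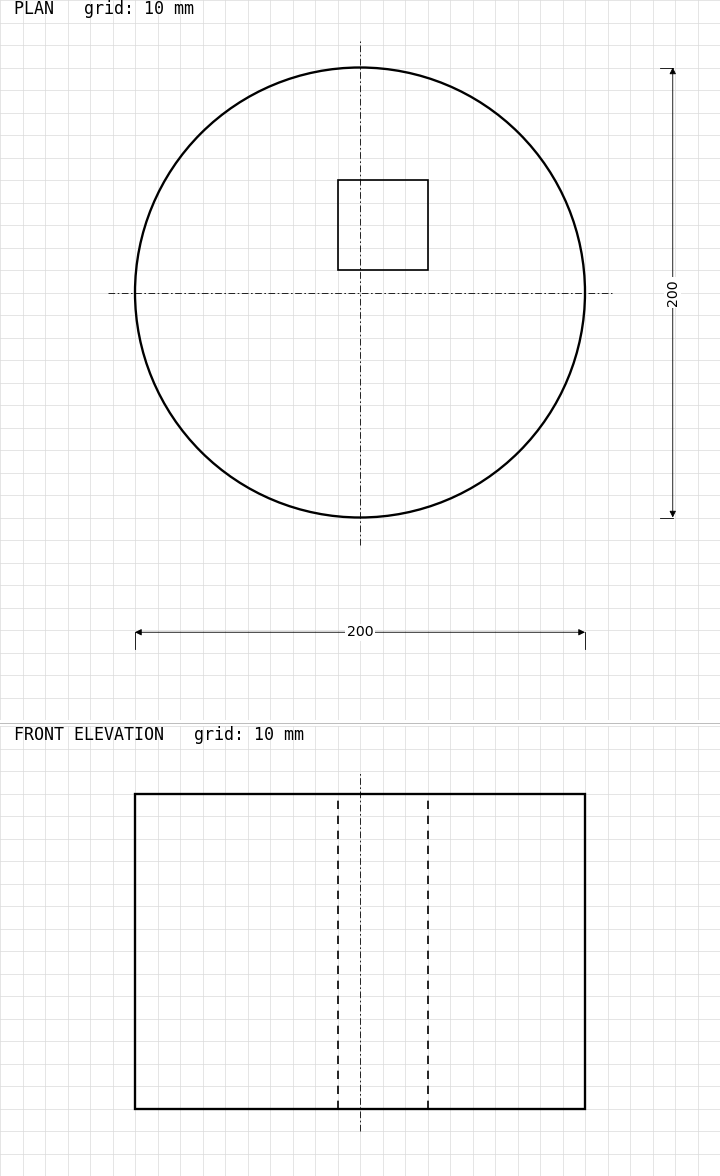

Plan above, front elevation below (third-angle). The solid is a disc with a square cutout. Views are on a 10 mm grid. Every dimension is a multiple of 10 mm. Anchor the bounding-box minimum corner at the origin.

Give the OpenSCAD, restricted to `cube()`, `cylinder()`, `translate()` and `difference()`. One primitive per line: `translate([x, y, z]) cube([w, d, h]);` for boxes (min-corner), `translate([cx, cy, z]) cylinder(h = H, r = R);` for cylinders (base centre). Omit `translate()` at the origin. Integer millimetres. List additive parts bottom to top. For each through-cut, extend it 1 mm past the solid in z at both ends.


difference() {
  translate([100, 100, 0]) cylinder(h = 140, r = 100);
  translate([90, 110, -1]) cube([40, 40, 142]);
}


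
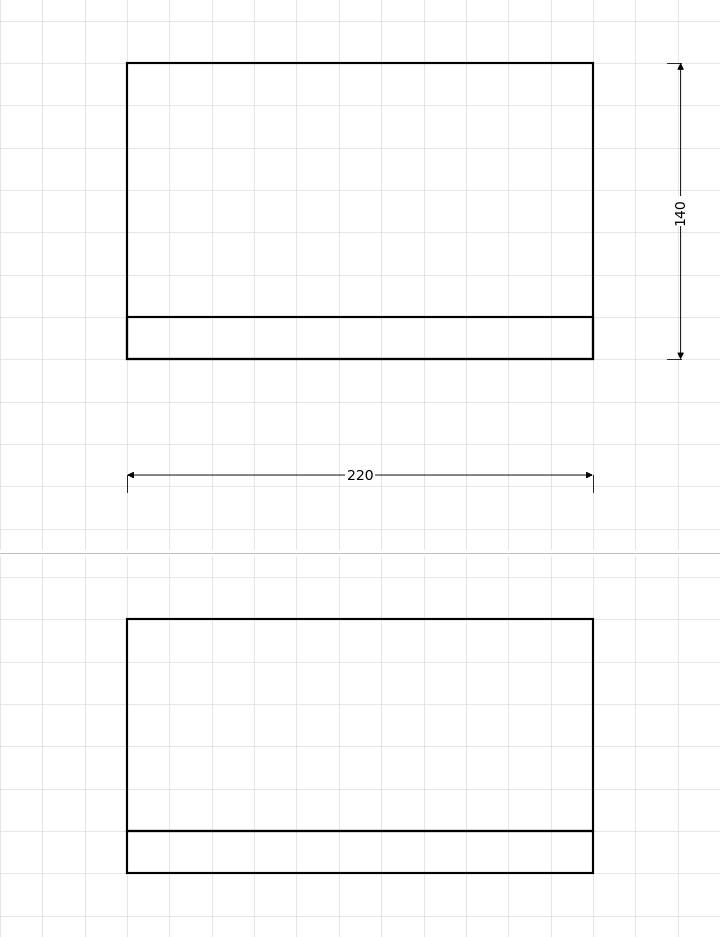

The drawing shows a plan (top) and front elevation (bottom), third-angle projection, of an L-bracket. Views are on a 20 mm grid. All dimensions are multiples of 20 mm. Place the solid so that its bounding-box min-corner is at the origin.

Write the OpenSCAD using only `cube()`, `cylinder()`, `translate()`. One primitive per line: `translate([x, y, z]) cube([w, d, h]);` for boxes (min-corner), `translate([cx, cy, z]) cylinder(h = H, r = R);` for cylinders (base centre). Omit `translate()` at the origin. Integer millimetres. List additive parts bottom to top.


cube([220, 140, 20]);
translate([0, 0, 20]) cube([220, 20, 100]);
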